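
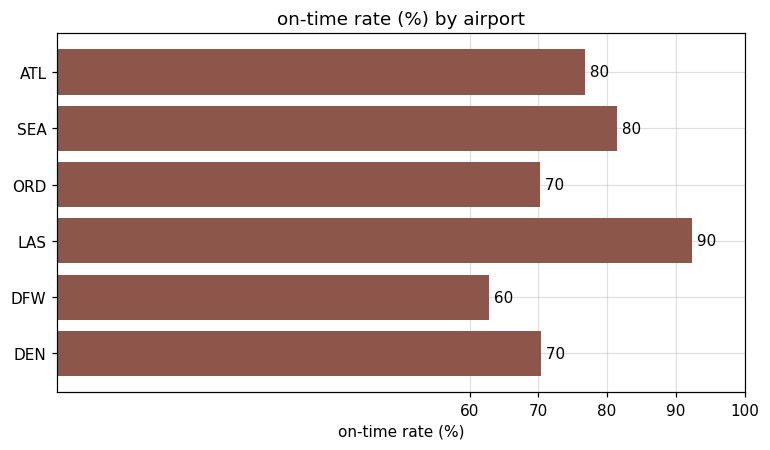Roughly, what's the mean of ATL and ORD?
≈ 75

(80 + 70) / 2 ≈ 75.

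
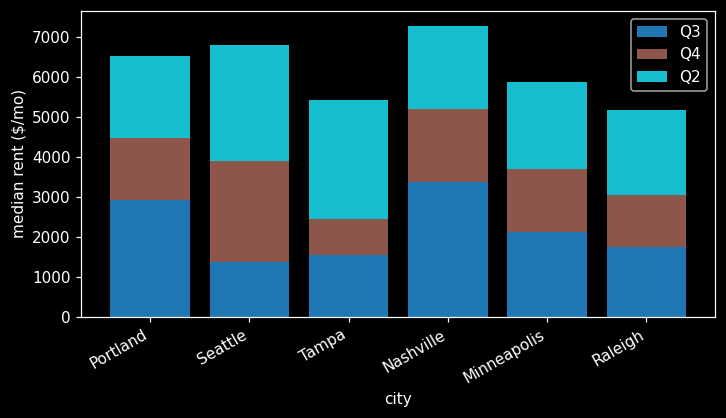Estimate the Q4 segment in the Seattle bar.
≈ 3000

Q4 top ≈ 4000, bottom ≈ 1000; segment ≈ 3000.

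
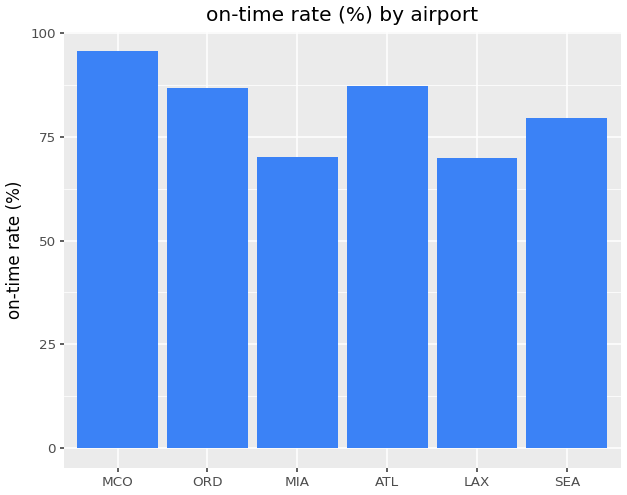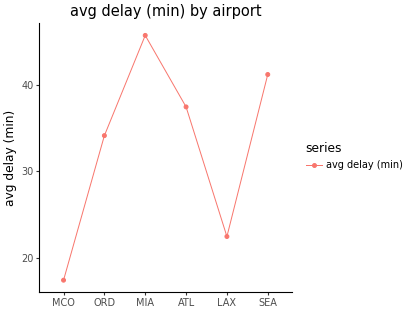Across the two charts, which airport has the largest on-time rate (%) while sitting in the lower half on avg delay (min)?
Chart 2 median avg delay (min) ≈ 35; below-median airports: MCO, ORD, LAX. Among those, MCO has the highest on-time rate (%) (≈ 100).

MCO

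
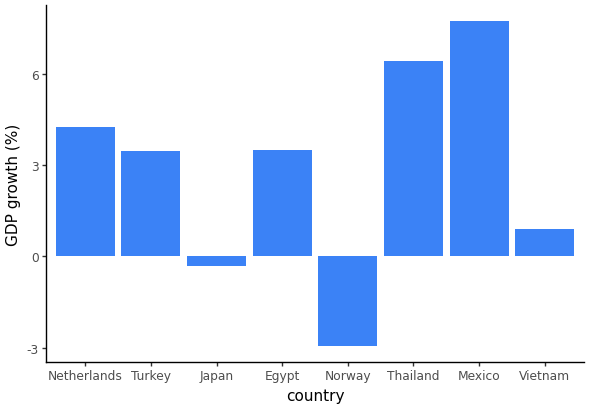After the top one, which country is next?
Top 3: Mexico ≈ 8, Thailand ≈ 6, Netherlands ≈ 4.

Thailand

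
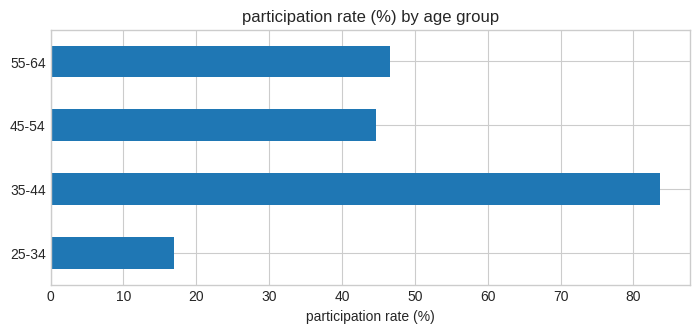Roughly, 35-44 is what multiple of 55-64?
35-44 ≈ 80, 55-64 ≈ 50; 80/50 ≈ 1.6.

≈ 1.6×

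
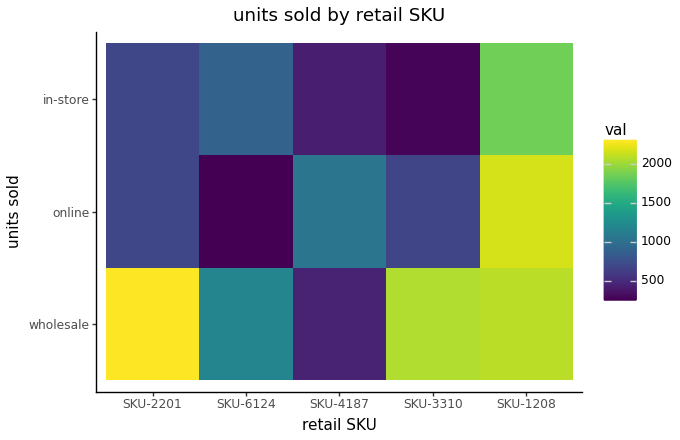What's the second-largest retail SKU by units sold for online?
Top 3 for online: SKU-1208 ≈ 2200, SKU-4187 ≈ 1000, SKU-2201 ≈ 600.

SKU-4187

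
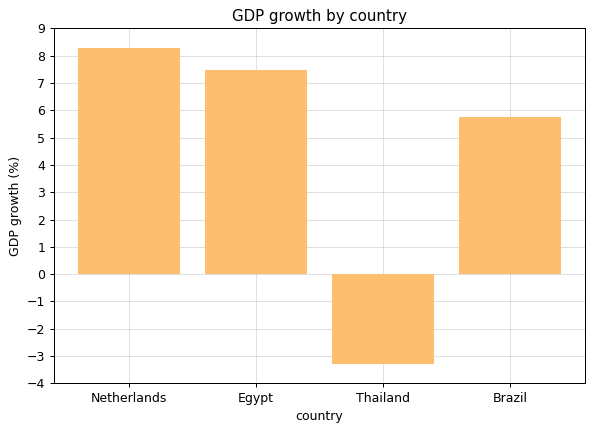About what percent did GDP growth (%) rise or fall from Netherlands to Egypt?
≈ -12.5%

Netherlands ≈ 8, Egypt ≈ 7; (7 − 8) / 8 ≈ -12.5%.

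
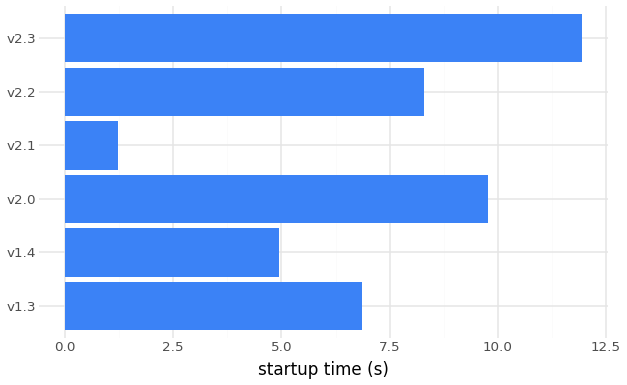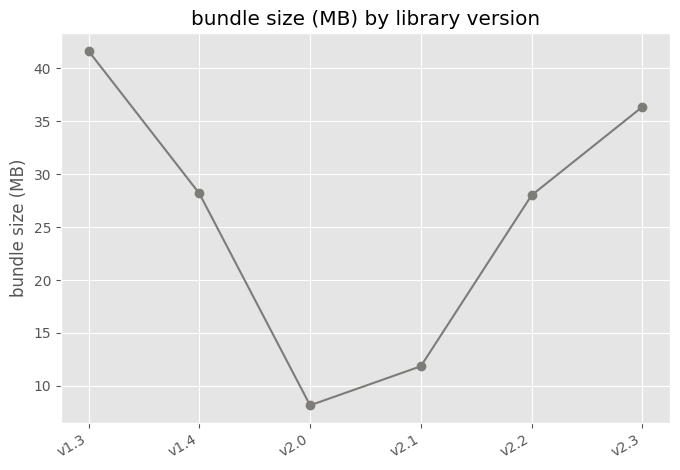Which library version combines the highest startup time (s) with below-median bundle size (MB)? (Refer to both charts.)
Chart 2 median bundle size (MB) ≈ 30; below-median library versions: v2.0, v2.1, v2.2. Among those, v2.0 has the highest startup time (s) (≈ 10).

v2.0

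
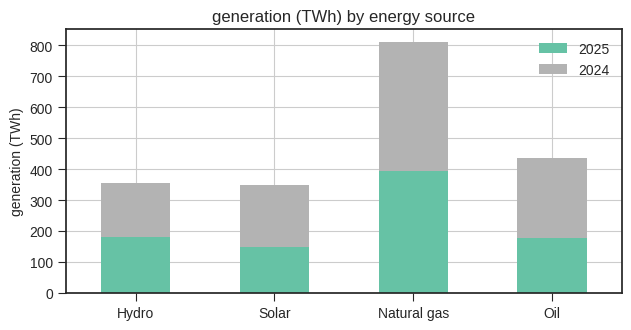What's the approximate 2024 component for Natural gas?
2024 top ≈ 800, bottom ≈ 400; segment ≈ 400.

≈ 400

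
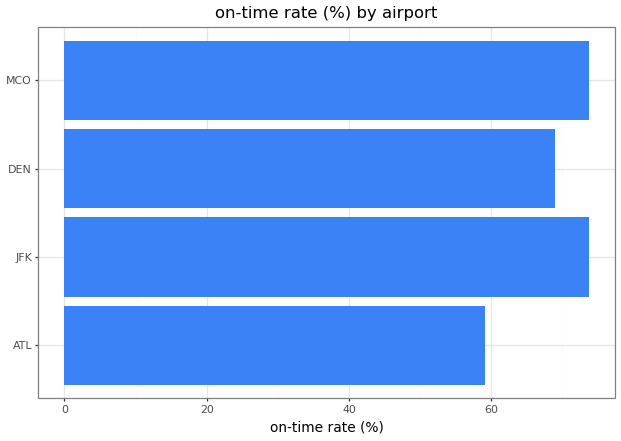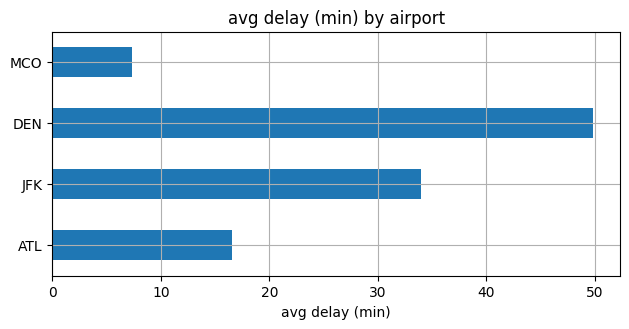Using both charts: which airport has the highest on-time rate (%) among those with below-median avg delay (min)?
MCO

Chart 2 median avg delay (min) ≈ 25; below-median airports: ATL, MCO. Among those, MCO has the highest on-time rate (%) (≈ 70).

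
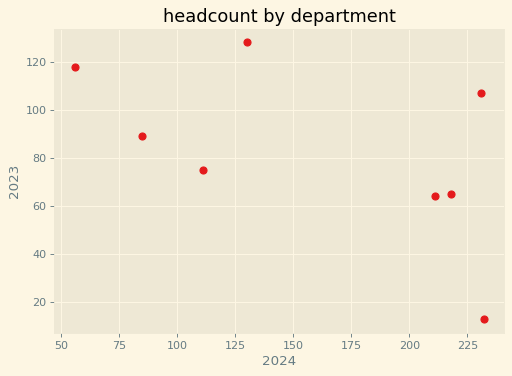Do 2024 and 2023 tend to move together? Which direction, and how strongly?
Points are negatively correlated; moderate (|r| ≈ 0.6).

negative, moderate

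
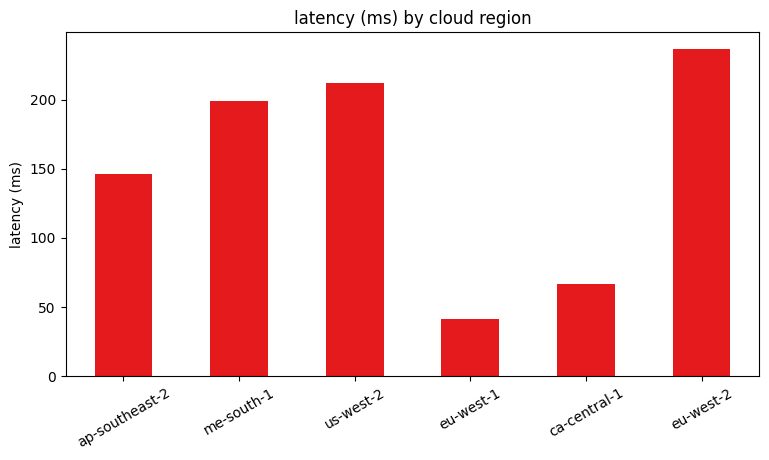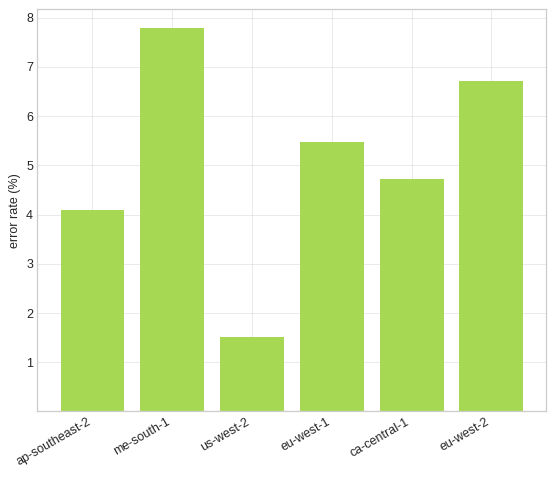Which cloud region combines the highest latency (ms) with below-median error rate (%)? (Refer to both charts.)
us-west-2

Chart 2 median error rate (%) ≈ 5; below-median cloud regions: ap-southeast-2, us-west-2, ca-central-1. Among those, us-west-2 has the highest latency (ms) (≈ 200).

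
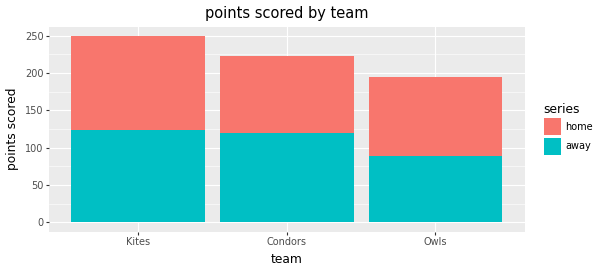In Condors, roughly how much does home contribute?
≈ 100

home top ≈ 225, bottom ≈ 125; segment ≈ 100.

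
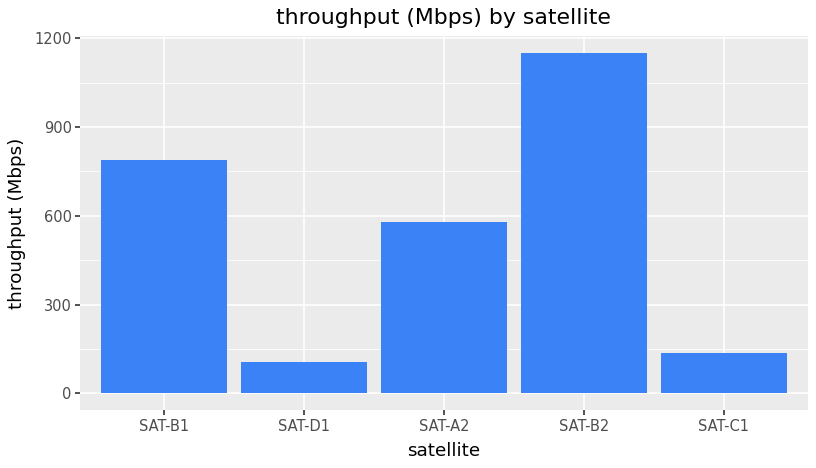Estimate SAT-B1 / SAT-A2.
≈ 1.33×

SAT-B1 ≈ 800, SAT-A2 ≈ 600; 800/600 ≈ 1.33.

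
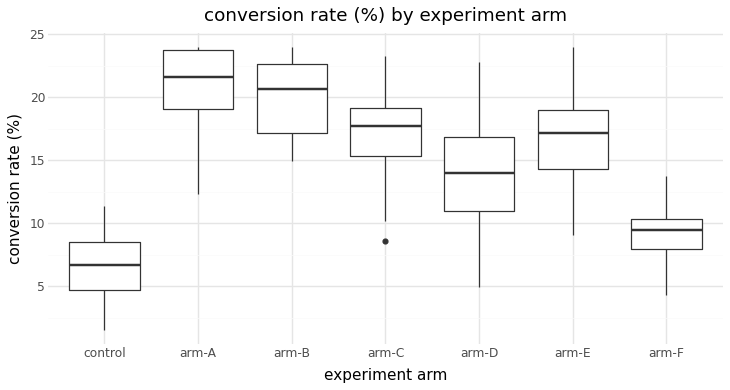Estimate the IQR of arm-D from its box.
≈ 6

Q3 ≈ 16, Q1 ≈ 10; IQR ≈ 6.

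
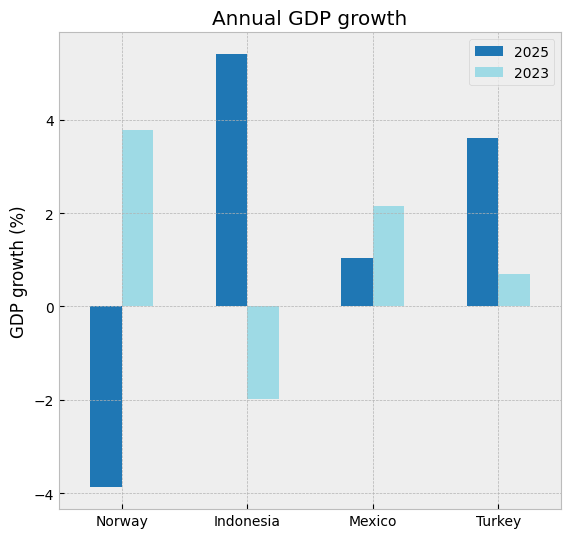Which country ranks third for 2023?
Top 4 for 2023: Norway ≈ 4, Mexico ≈ 2, Turkey ≈ 1, Indonesia ≈ -2.

Turkey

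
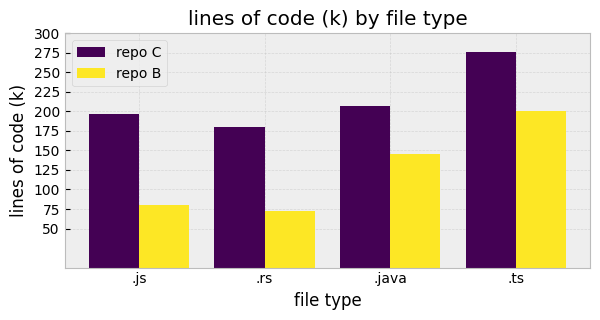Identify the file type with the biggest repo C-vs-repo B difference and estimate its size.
.js: repo C ≈ 200, repo B ≈ 75 → gap ≈ 125. Next-largest (.rs) is only ≈ 100.

.js, ≈ 125 k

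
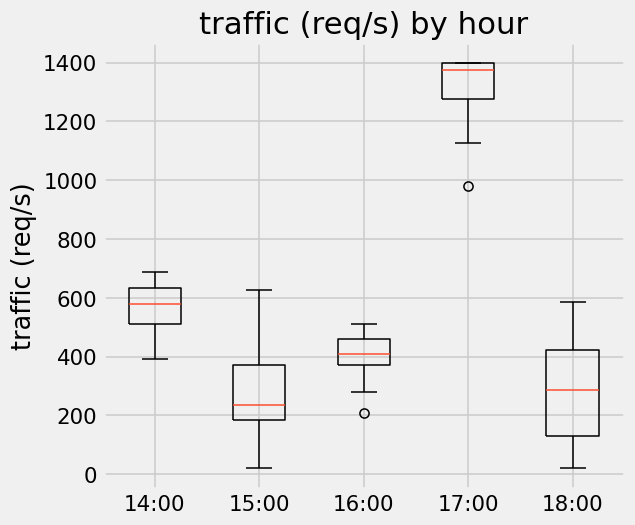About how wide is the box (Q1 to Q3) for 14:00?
Q3 ≈ 600, Q1 ≈ 500; IQR ≈ 100.

≈ 100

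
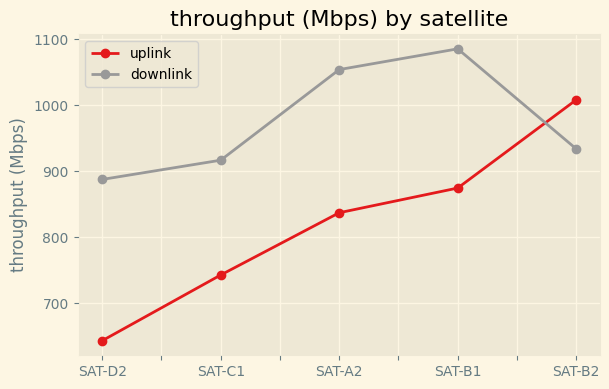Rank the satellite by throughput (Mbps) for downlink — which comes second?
Top 3 for downlink: SAT-B1 ≈ 1100, SAT-A2 ≈ 1050, SAT-B2 ≈ 950.

SAT-A2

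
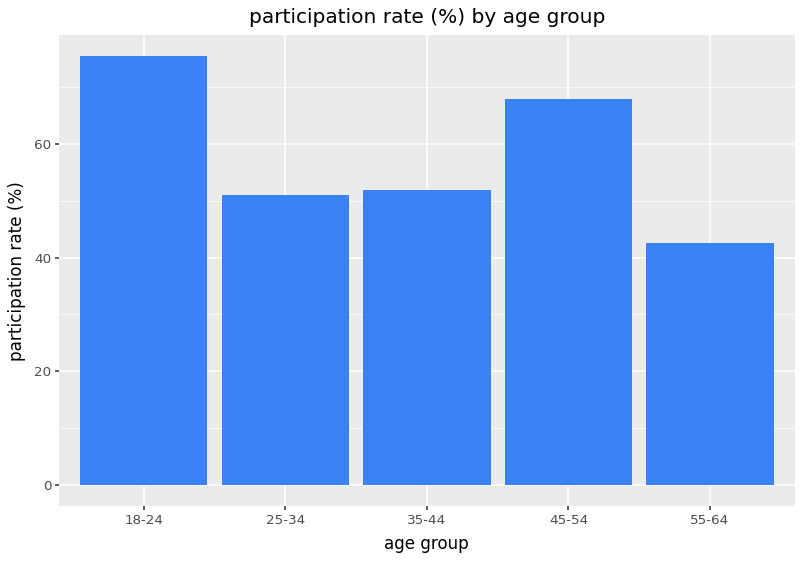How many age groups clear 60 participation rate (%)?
Above 60: 18-24, 45-54.

2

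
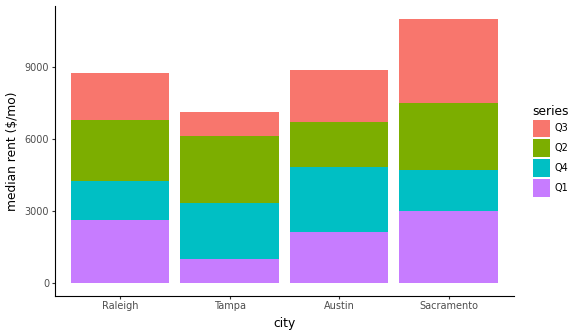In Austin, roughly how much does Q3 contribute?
≈ 2000

Q3 top ≈ 9000, bottom ≈ 7000; segment ≈ 2000.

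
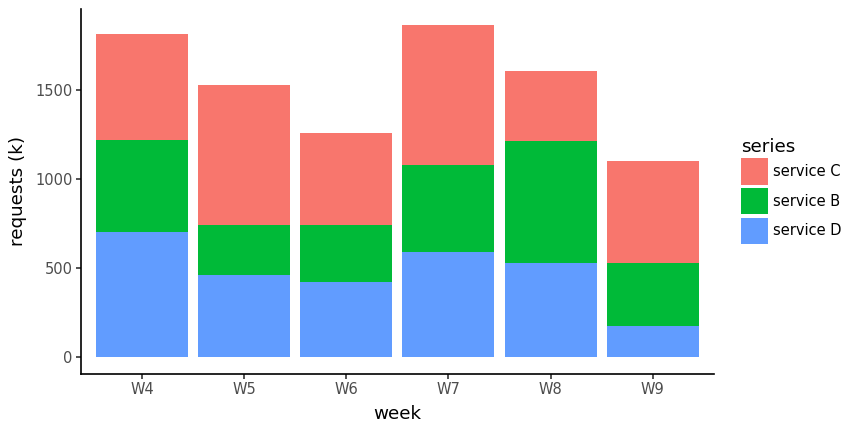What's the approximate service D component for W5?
≈ 400

service D top ≈ 400, bottom ≈ 0; segment ≈ 400.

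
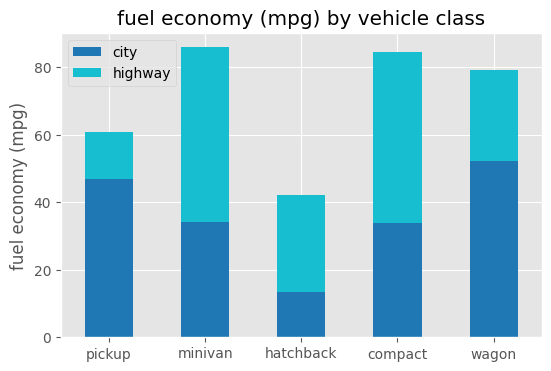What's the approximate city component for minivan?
city top ≈ 30, bottom ≈ 0; segment ≈ 30.

≈ 30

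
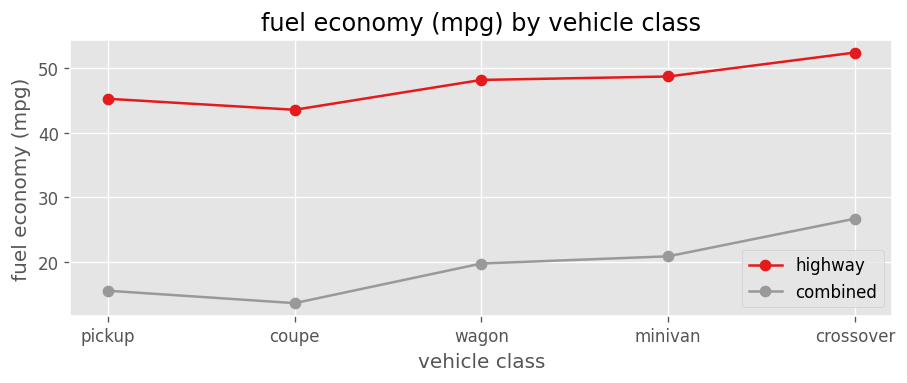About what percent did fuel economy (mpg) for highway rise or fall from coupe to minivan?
coupe ≈ 45, minivan ≈ 50; (50 − 45) / 45 ≈ +11.1%.

≈ +11.1%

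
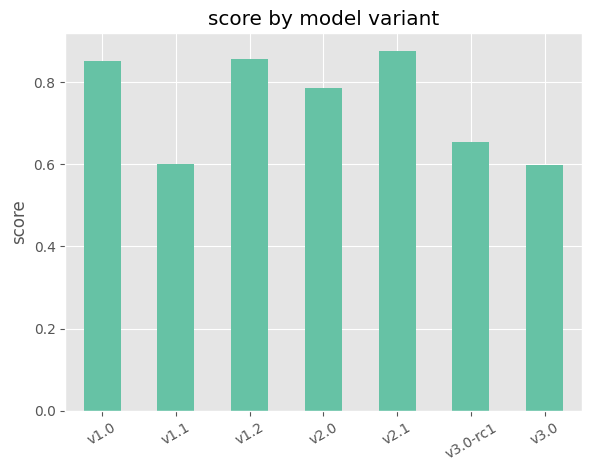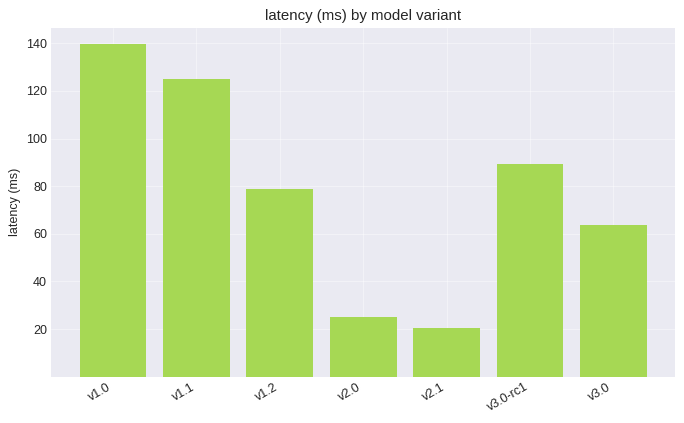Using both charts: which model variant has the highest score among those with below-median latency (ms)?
Chart 2 median latency (ms) ≈ 80; below-median model variants: v2.0, v2.1, v3.0. Among those, v2.1 has the highest score (≈ 0.9).

v2.1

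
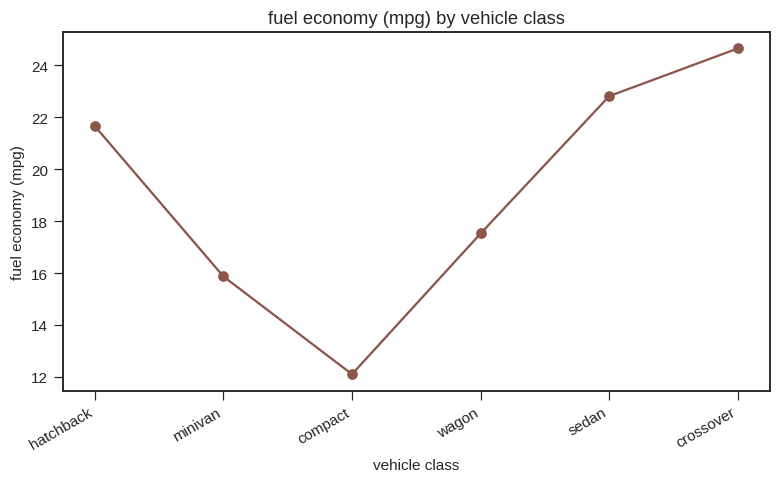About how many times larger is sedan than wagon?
≈ 1.22×

sedan ≈ 22, wagon ≈ 18; 22/18 ≈ 1.22.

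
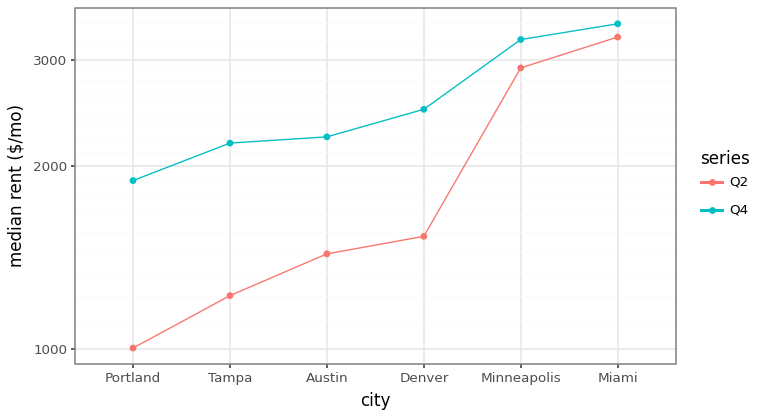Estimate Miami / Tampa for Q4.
≈ 1.75×

Miami ≈ 3500, Tampa ≈ 2000; 3500/2000 ≈ 1.75.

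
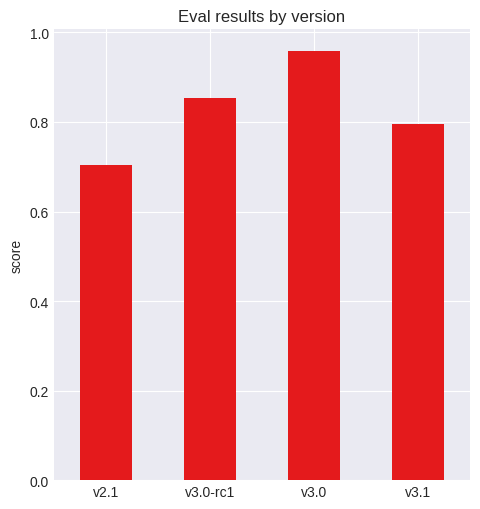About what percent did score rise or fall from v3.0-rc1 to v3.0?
v3.0-rc1 ≈ 0.9, v3.0 ≈ 1.0; (1.0 − 0.9) / 0.9 ≈ +11.1%.

≈ +11.1%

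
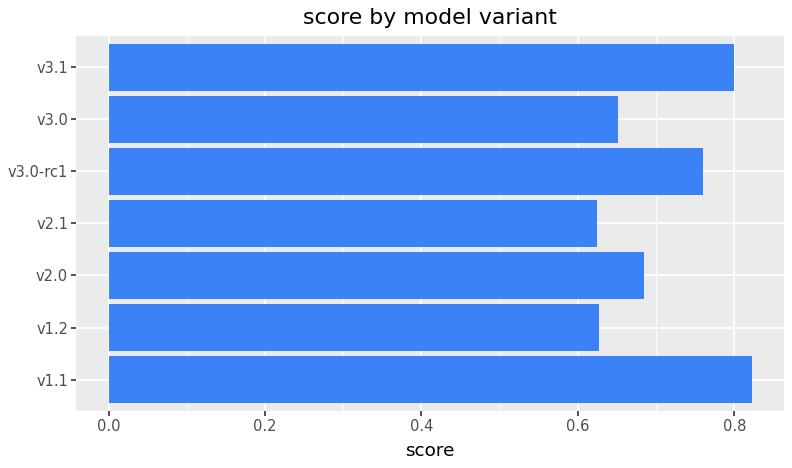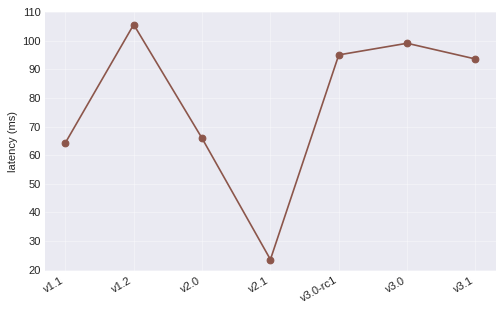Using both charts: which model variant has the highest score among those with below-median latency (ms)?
Chart 2 median latency (ms) ≈ 90; below-median model variants: v1.1, v2.0, v2.1. Among those, v1.1 has the highest score (≈ 0.8).

v1.1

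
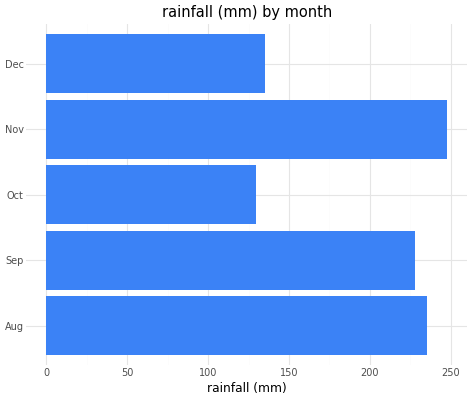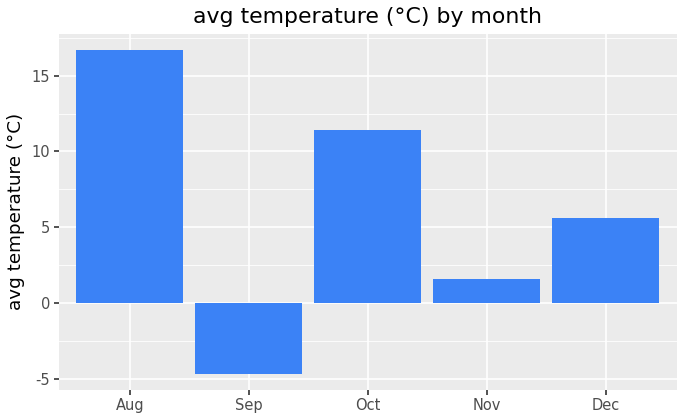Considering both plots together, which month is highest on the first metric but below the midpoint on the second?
Nov

Chart 2 median avg temperature (°C) ≈ 6; below-median months: Sep, Nov. Among those, Nov has the highest rainfall (mm) (≈ 250).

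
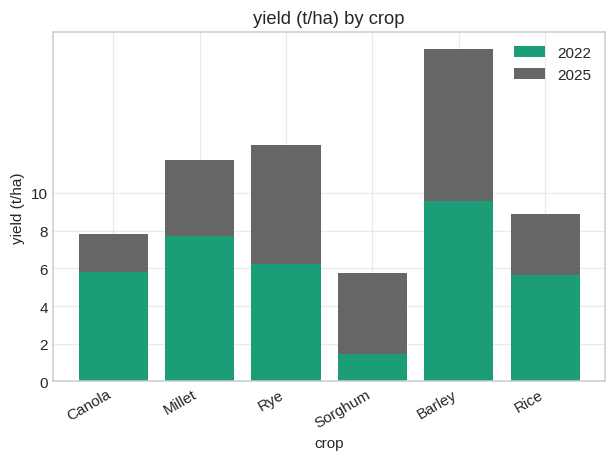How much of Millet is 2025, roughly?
≈ 4

2025 top ≈ 12, bottom ≈ 8; segment ≈ 4.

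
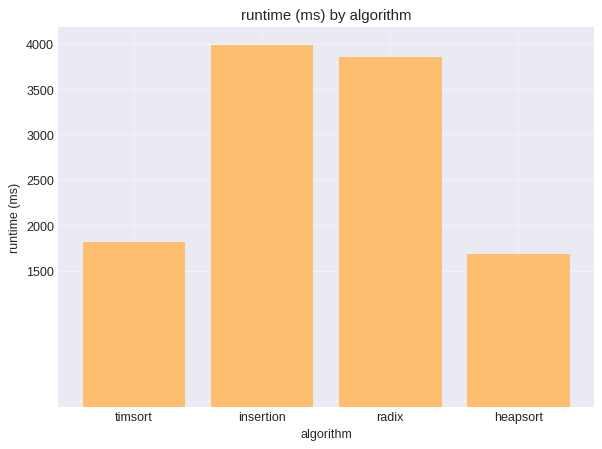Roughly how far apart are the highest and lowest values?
≈ 2500

Max insertion ≈ 4000, min heapsort ≈ 1500; range ≈ 2500.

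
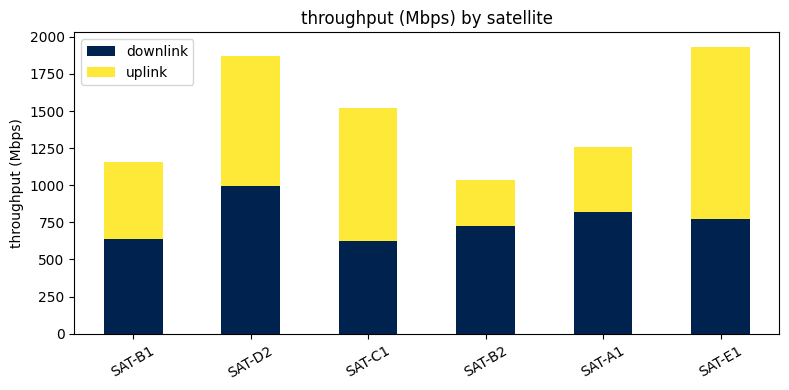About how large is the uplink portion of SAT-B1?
uplink top ≈ 1200, bottom ≈ 600; segment ≈ 600.

≈ 600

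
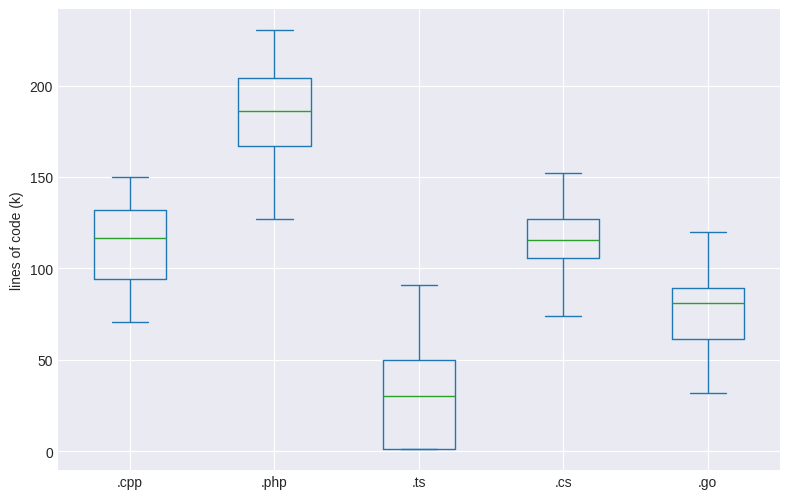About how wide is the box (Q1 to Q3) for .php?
Q3 ≈ 200, Q1 ≈ 160; IQR ≈ 40.

≈ 40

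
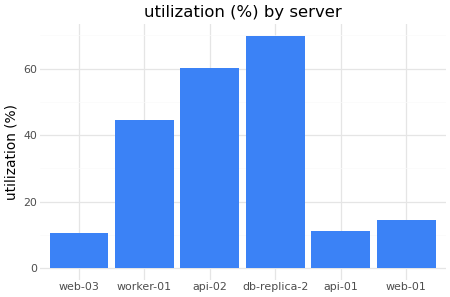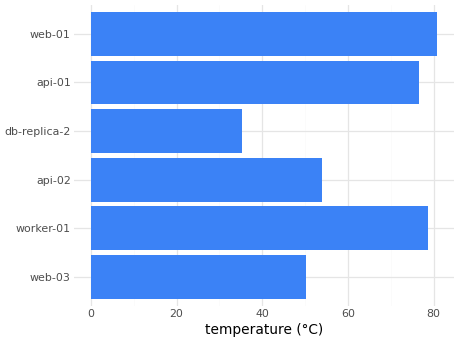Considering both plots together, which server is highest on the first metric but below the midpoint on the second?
db-replica-2

Chart 2 median temperature (°C) ≈ 70; below-median servers: web-03, api-02, db-replica-2. Among those, db-replica-2 has the highest utilization (%) (≈ 70).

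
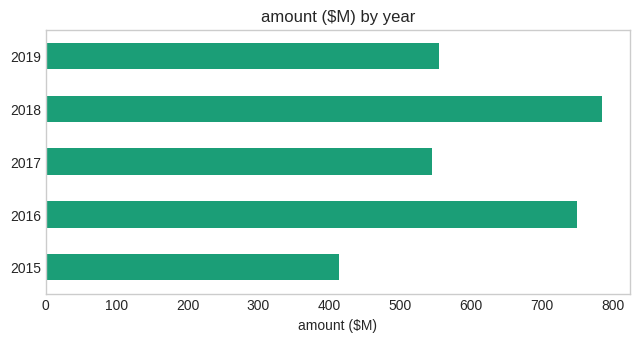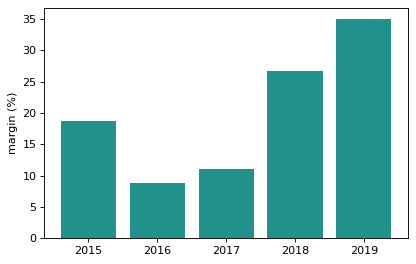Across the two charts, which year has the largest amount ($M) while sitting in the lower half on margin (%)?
2016

Chart 2 median margin (%) ≈ 20; below-median years: 2016, 2017. Among those, 2016 has the highest amount ($M) (≈ 800).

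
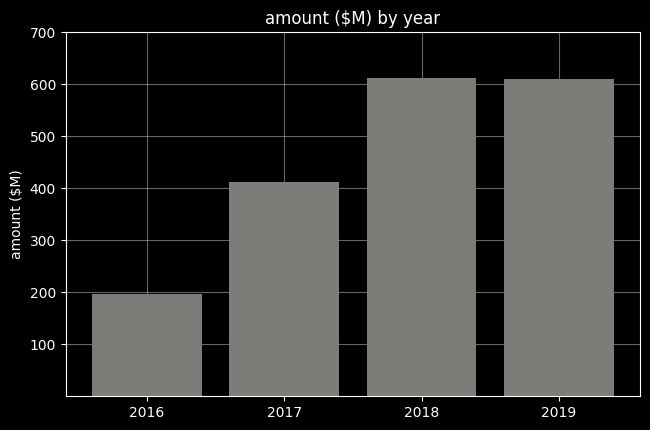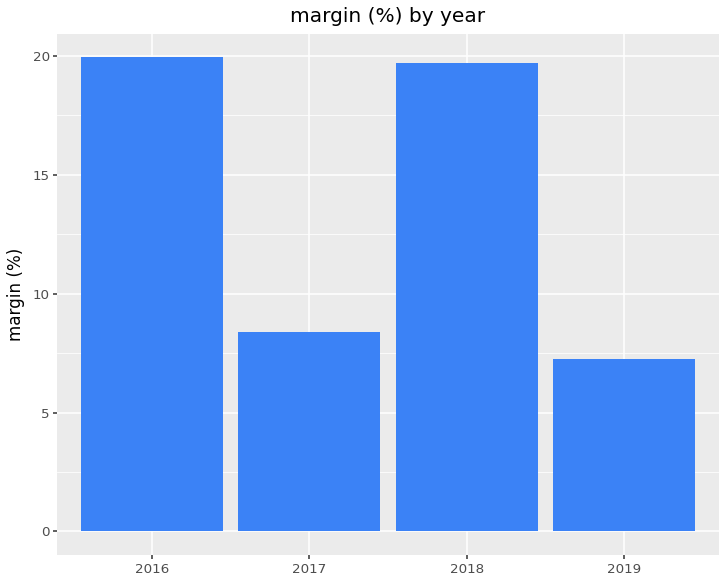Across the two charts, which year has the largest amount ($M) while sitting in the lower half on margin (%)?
Chart 2 median margin (%) ≈ 14; below-median years: 2017, 2019. Among those, 2019 has the highest amount ($M) (≈ 600).

2019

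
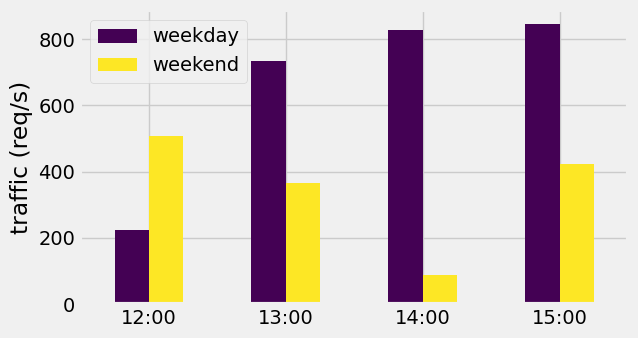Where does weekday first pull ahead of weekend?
12:00: weekday ≈ 200 vs weekend ≈ 500 (not yet); 13:00: weekday ≈ 700 vs weekend ≈ 400 (first crossover).

13:00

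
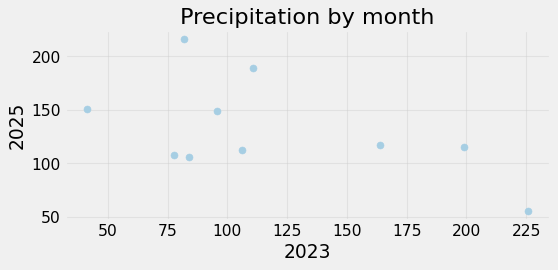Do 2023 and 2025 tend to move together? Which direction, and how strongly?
negative, moderate

Points are negatively correlated; moderate (|r| ≈ 0.6).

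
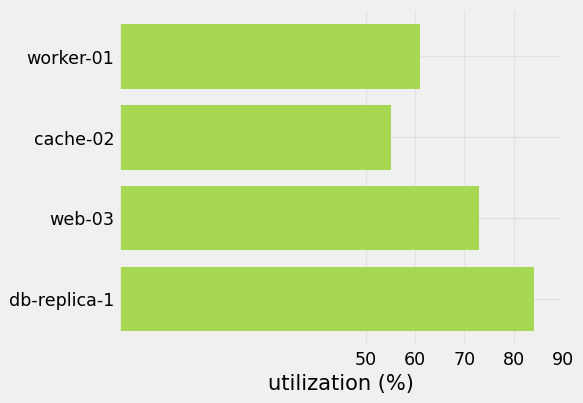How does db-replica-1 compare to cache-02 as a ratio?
db-replica-1 ≈ 80, cache-02 ≈ 60; 80/60 ≈ 1.33.

≈ 1.33×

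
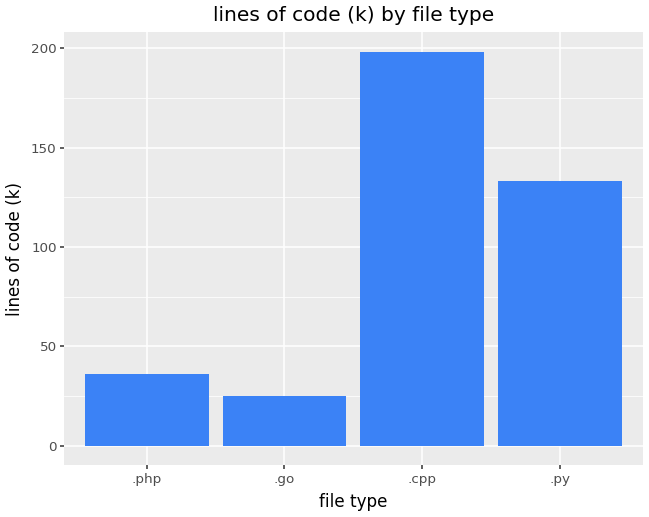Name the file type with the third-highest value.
Top 4: .cpp ≈ 200, .py ≈ 140, .php ≈ 40, .go ≈ 20.

.php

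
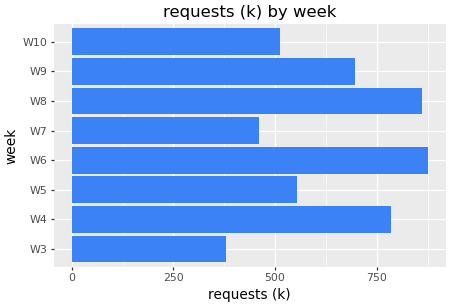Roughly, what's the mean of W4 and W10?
(800 + 500) / 2 ≈ 650.

≈ 650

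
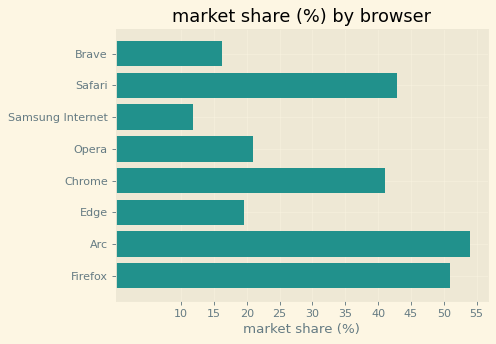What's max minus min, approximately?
Max Arc ≈ 55, min Samsung Internet ≈ 10; range ≈ 45.

≈ 45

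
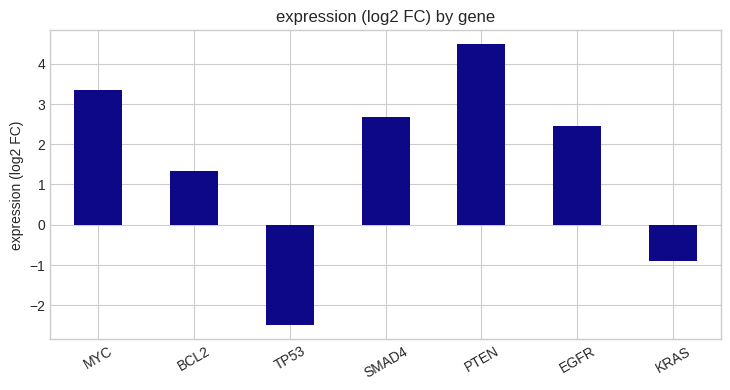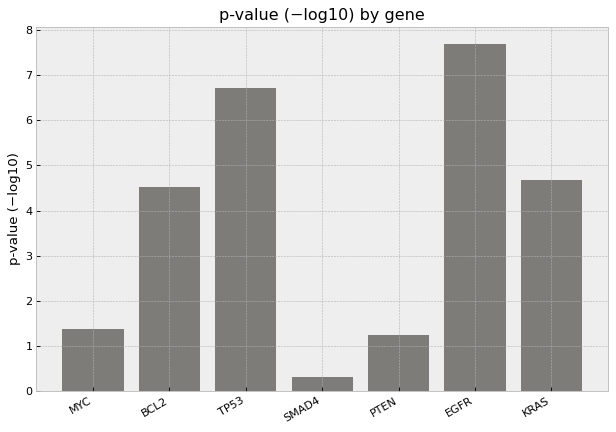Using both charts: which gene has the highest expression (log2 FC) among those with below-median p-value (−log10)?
Chart 2 median p-value (−log10) ≈ 5; below-median genes: MYC, SMAD4, PTEN. Among those, PTEN has the highest expression (log2 FC) (≈ 4.5).

PTEN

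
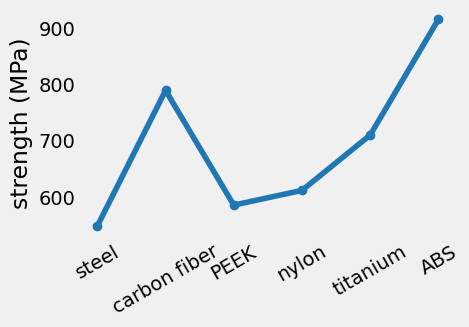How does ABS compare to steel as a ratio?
ABS ≈ 900, steel ≈ 550; 900/550 ≈ 1.64.

≈ 1.64×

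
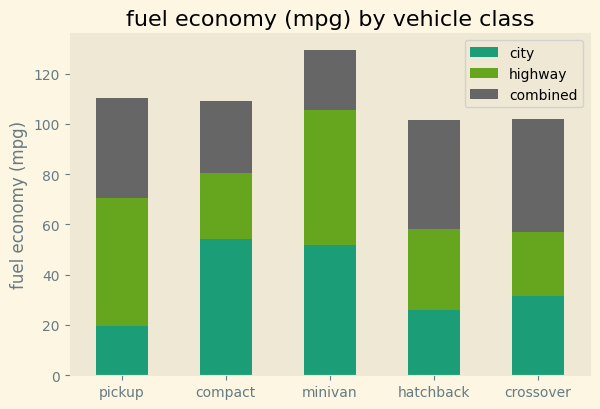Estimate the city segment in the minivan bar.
city top ≈ 60, bottom ≈ 0; segment ≈ 60.

≈ 60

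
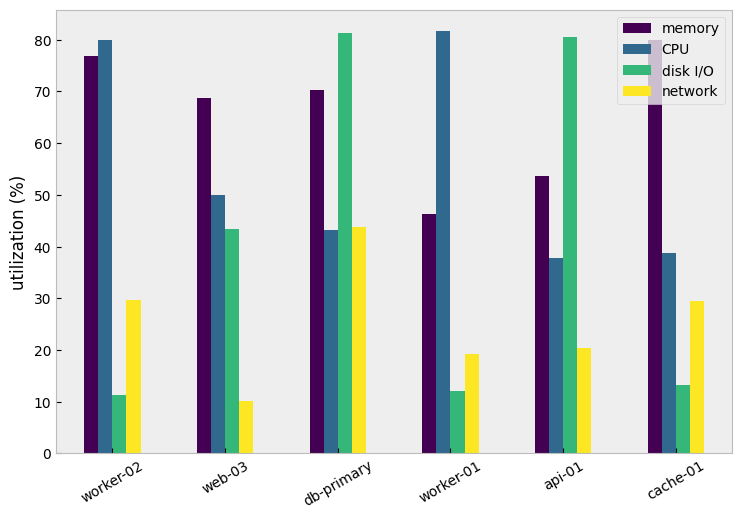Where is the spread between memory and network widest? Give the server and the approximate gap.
web-03: memory ≈ 70, network ≈ 10 → gap ≈ 60. Next-largest (cache-01) is only ≈ 50.

web-03, ≈ 60 %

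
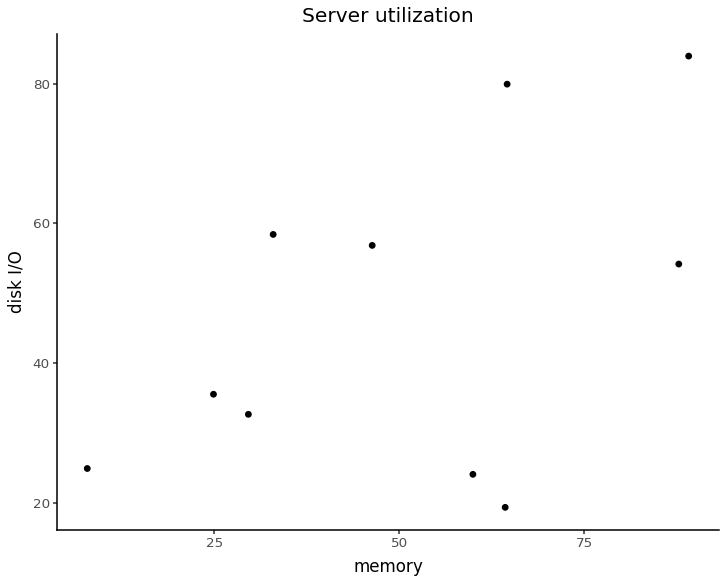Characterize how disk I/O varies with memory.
Points are positively correlated; moderate (|r| ≈ 0.5).

positive, moderate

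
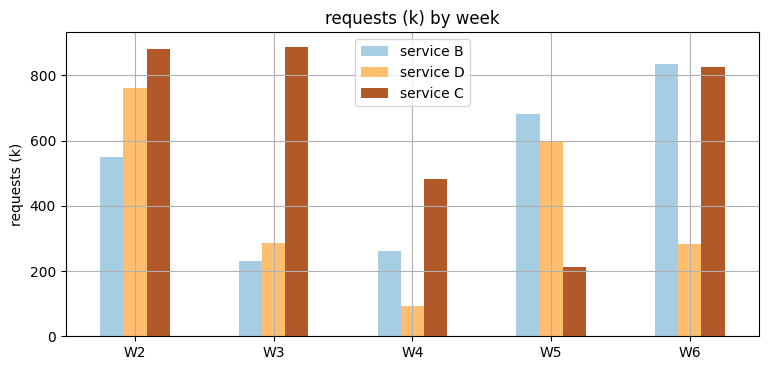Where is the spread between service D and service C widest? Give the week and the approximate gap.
W3, ≈ 600 k

W3: service D ≈ 300, service C ≈ 900 → gap ≈ 600. Next-largest (W6) is only ≈ 500.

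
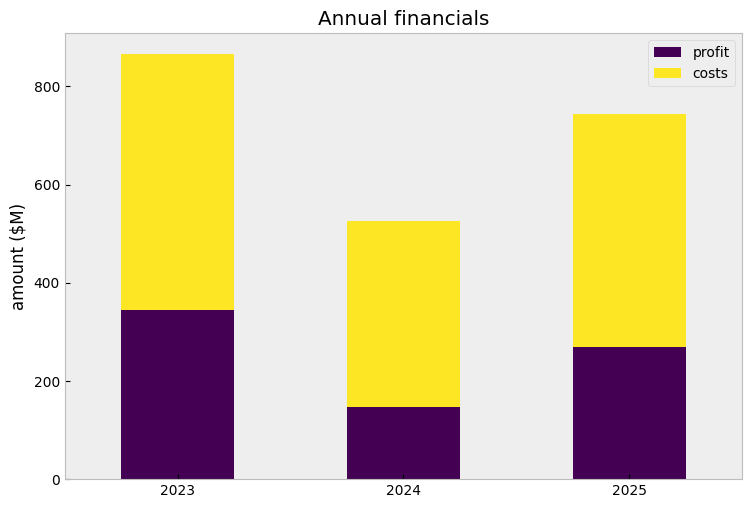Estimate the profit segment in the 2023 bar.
≈ 300

profit top ≈ 300, bottom ≈ 0; segment ≈ 300.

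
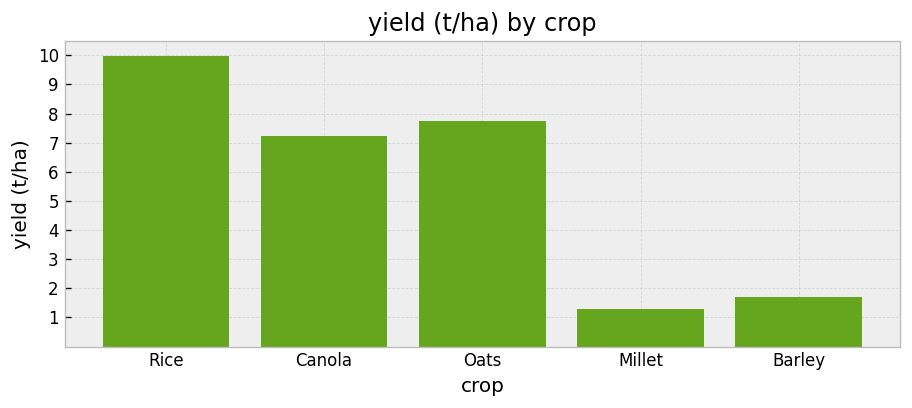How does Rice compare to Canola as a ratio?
≈ 1.43×

Rice ≈ 10, Canola ≈ 7; 10/7 ≈ 1.43.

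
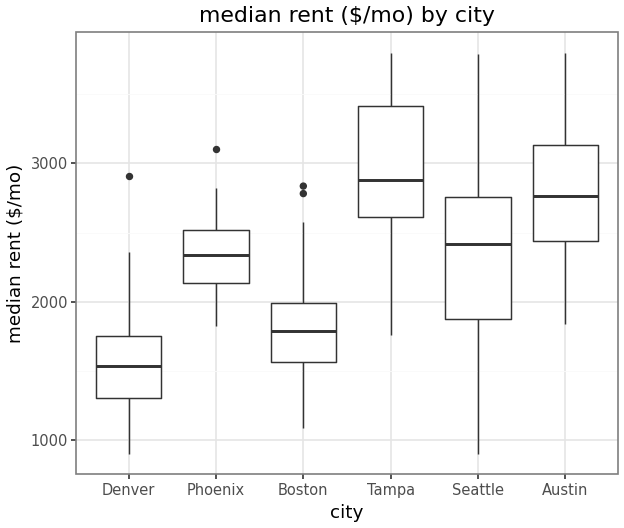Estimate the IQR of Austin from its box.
Q3 ≈ 3200, Q1 ≈ 2400; IQR ≈ 800.

≈ 800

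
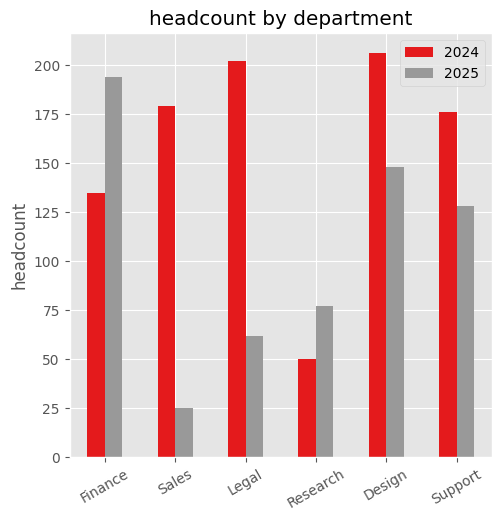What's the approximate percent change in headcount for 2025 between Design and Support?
Design ≈ 140, Support ≈ 120; (120 − 140) / 140 ≈ -14.3%.

≈ -14.3%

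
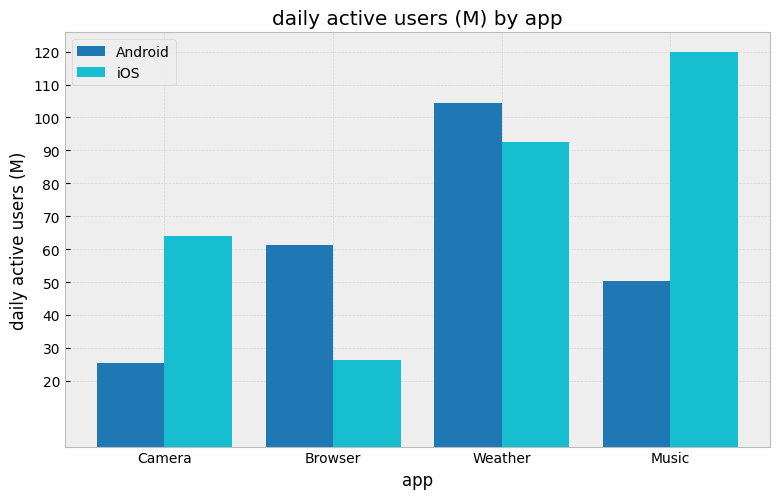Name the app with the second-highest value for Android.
Browser

Top 3 for Android: Weather ≈ 100, Browser ≈ 60, Music ≈ 50.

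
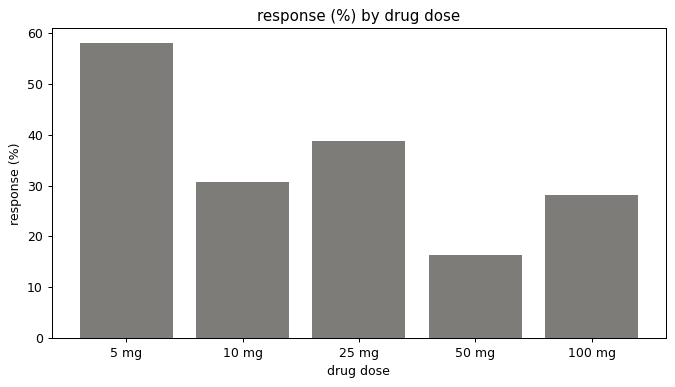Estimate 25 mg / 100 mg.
≈ 1.33×

25 mg ≈ 40, 100 mg ≈ 30; 40/30 ≈ 1.33.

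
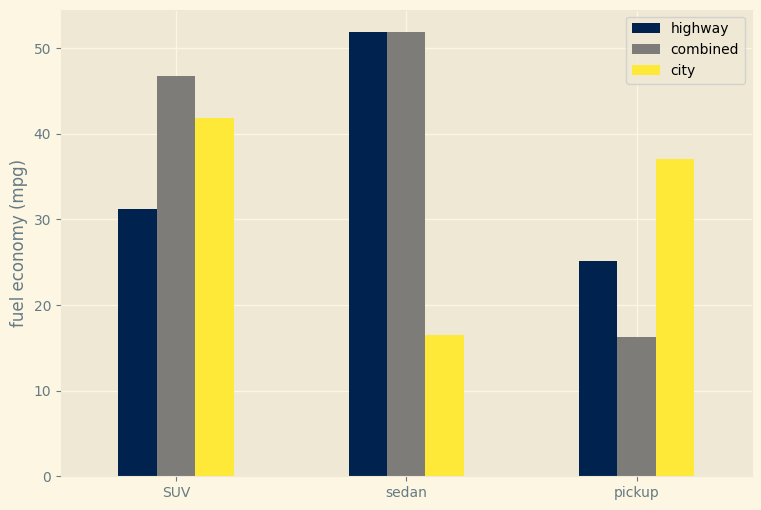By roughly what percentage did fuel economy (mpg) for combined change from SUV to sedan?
SUV ≈ 45, sedan ≈ 50; (50 − 45) / 45 ≈ +11.1%.

≈ +11.1%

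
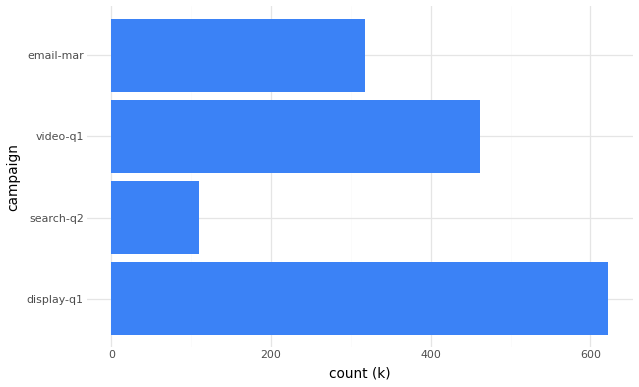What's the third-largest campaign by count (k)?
Top 4: display-q1 ≈ 600, video-q1 ≈ 500, email-mar ≈ 300, search-q2 ≈ 100.

email-mar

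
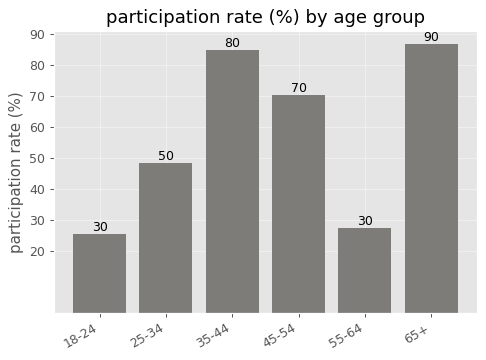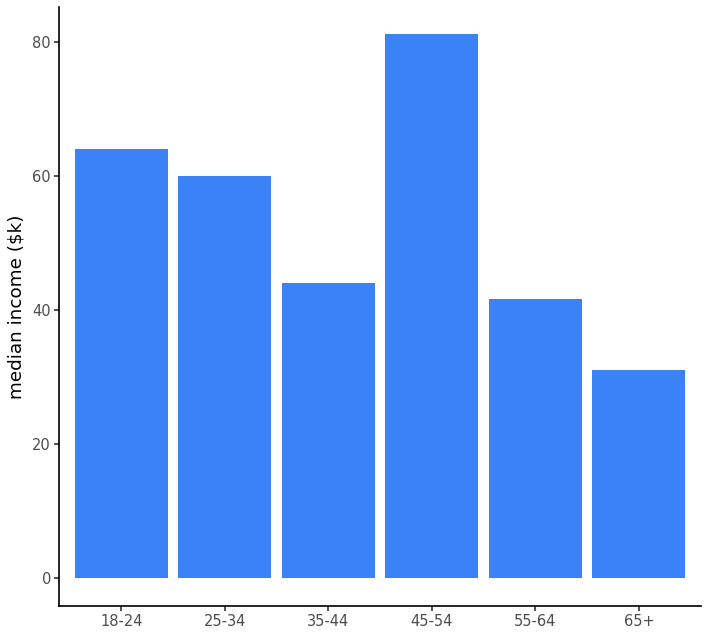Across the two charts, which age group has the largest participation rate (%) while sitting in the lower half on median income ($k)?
Chart 2 median median income ($k) ≈ 50; below-median age groups: 35-44, 55-64, 65+. Among those, 65+ has the highest participation rate (%) (≈ 90).

65+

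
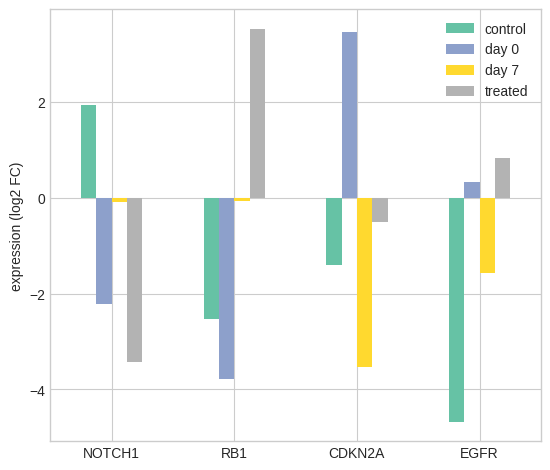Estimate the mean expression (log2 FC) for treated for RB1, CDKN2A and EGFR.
(4 + -1 + 1) / 3 ≈ 1.

≈ 1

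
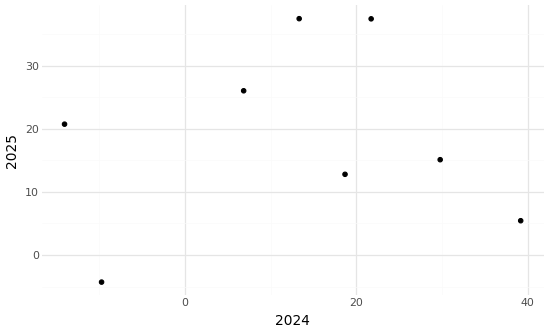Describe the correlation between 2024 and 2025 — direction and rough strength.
no clear correlation

Points are roughly uncorrelated; weak (|r| ≈ 0.1).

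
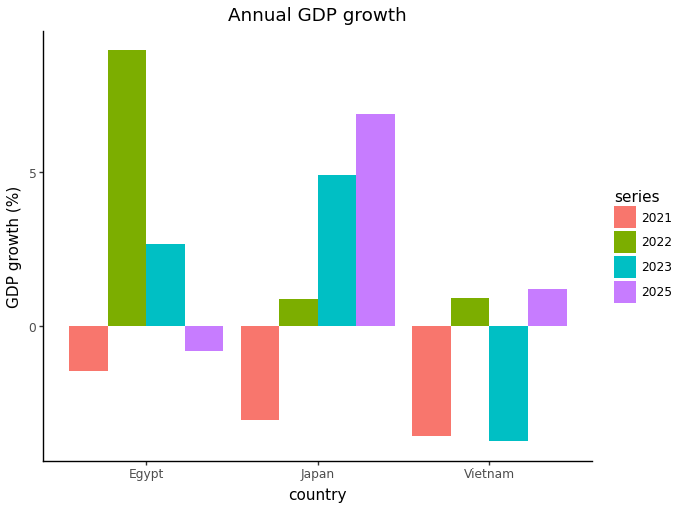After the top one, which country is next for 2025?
Vietnam

Top 3 for 2025: Japan ≈ 6, Vietnam ≈ 2, Egypt ≈ 0.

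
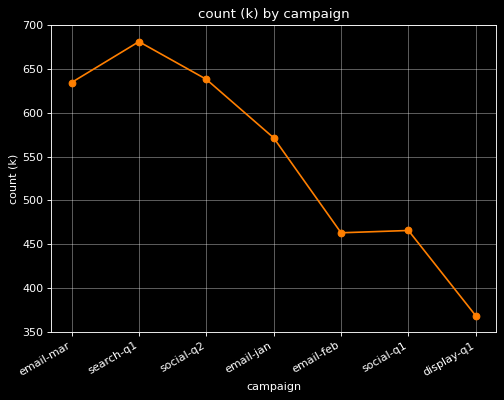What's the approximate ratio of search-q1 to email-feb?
≈ 1.56×

search-q1 ≈ 700, email-feb ≈ 450; 700/450 ≈ 1.56.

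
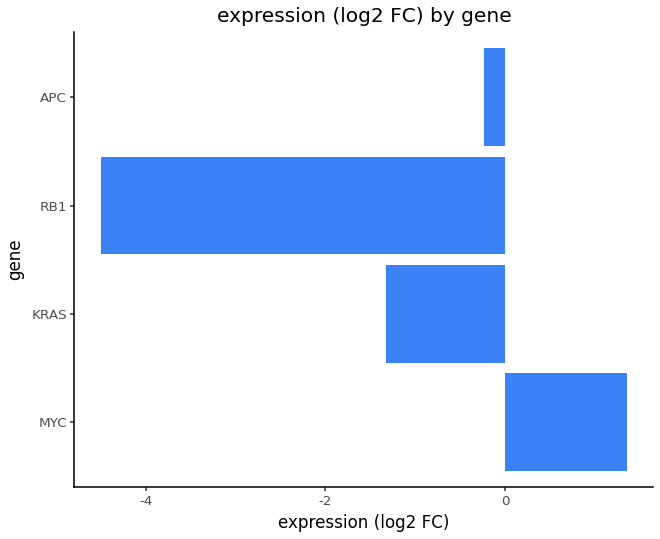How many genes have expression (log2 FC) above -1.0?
Above -1.0: MYC, APC.

2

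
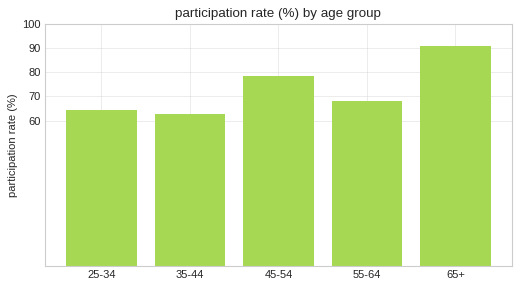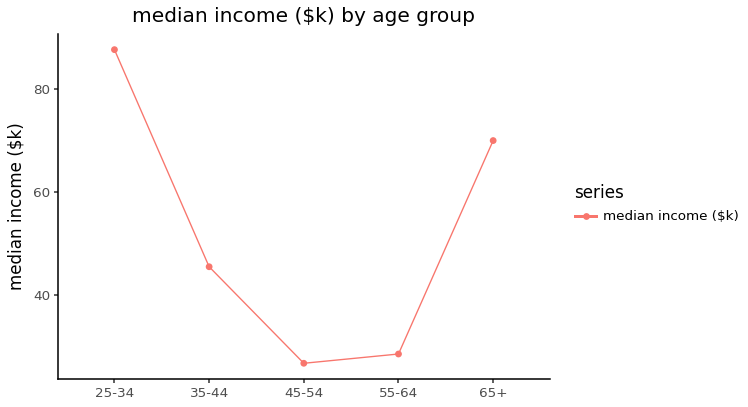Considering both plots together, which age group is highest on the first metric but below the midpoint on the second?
Chart 2 median median income ($k) ≈ 50; below-median age groups: 45-54, 55-64. Among those, 45-54 has the highest participation rate (%) (≈ 80).

45-54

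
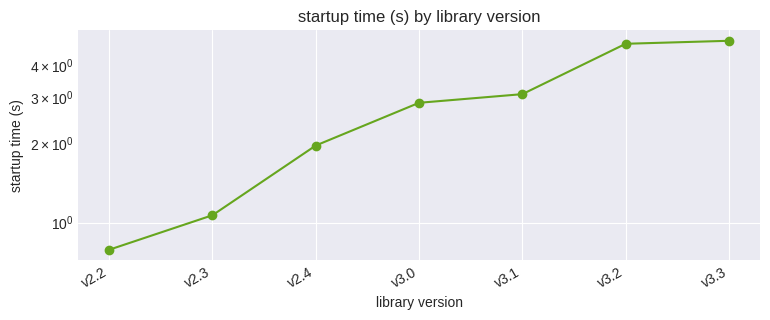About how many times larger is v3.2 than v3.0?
≈ 1.67×

v3.2 ≈ 5.0, v3.0 ≈ 3.0; 5.0/3.0 ≈ 1.67.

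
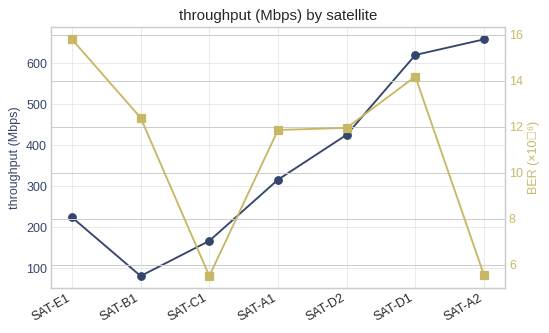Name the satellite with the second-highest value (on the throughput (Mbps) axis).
SAT-D1

Top 3 (on the throughput (Mbps) axis): SAT-A2 ≈ 650, SAT-D1 ≈ 600, SAT-D2 ≈ 450.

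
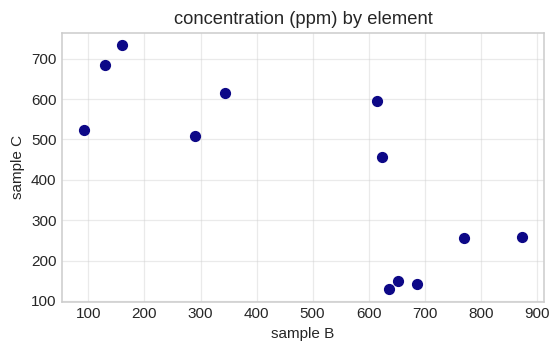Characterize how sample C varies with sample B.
Points are negatively correlated; strong (|r| ≈ 0.8).

negative, strong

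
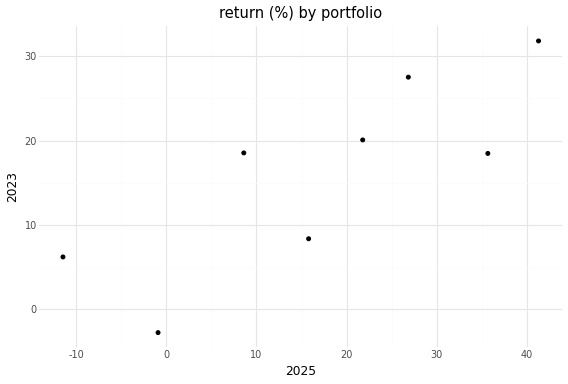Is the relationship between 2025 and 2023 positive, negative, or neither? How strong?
positive, strong

Points are positively correlated; strong (|r| ≈ 0.8).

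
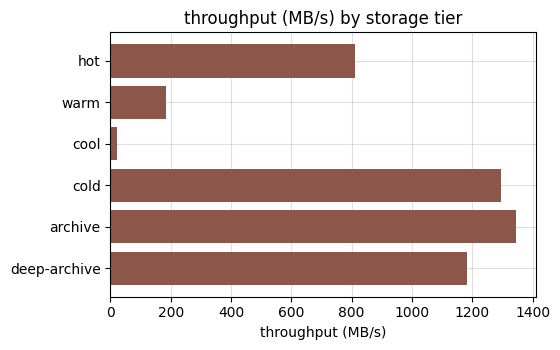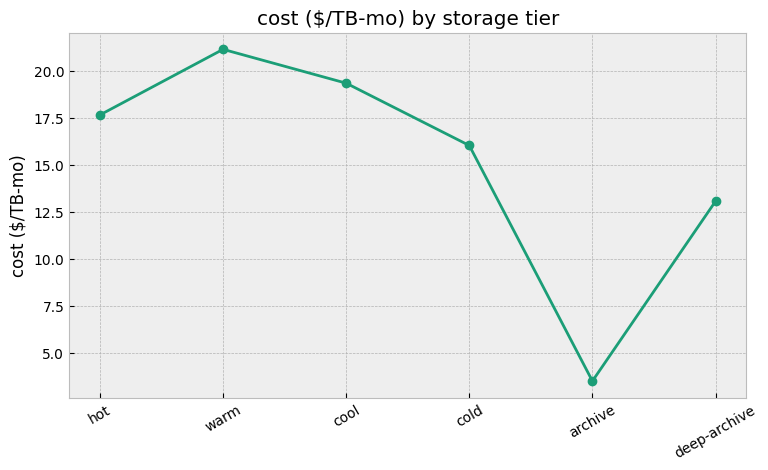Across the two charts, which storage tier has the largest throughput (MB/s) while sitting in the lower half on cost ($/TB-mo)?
Chart 2 median cost ($/TB-mo) ≈ 16; below-median storage tiers: cold, archive, deep-archive. Among those, archive has the highest throughput (MB/s) (≈ 1400).

archive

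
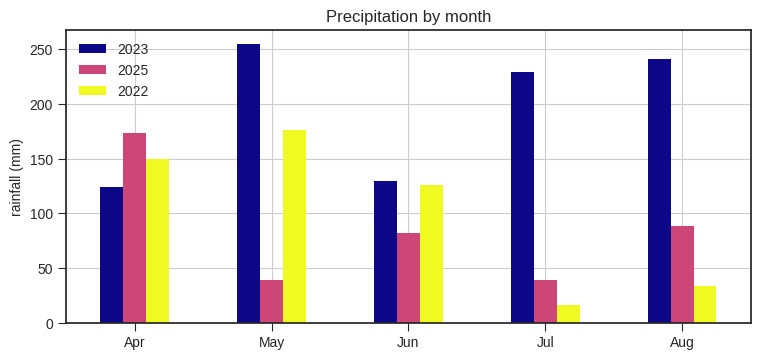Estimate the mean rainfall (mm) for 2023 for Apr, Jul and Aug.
(125 + 225 + 250) / 3 ≈ 200.

≈ 200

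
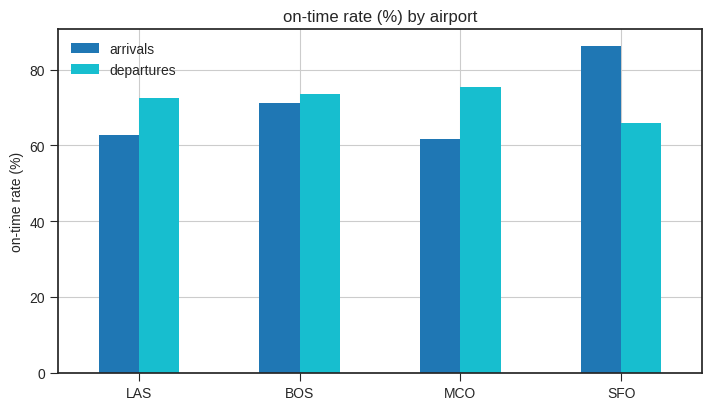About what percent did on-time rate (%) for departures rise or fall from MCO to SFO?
MCO ≈ 80, SFO ≈ 70; (70 − 80) / 80 ≈ -12.5%.

≈ -12.5%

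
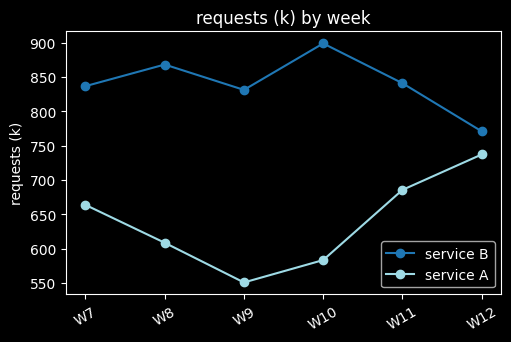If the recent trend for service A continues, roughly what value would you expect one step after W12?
Last three: 600, 700, 750 → slope ≈ 75/step → next ≈ 825.

≈ 825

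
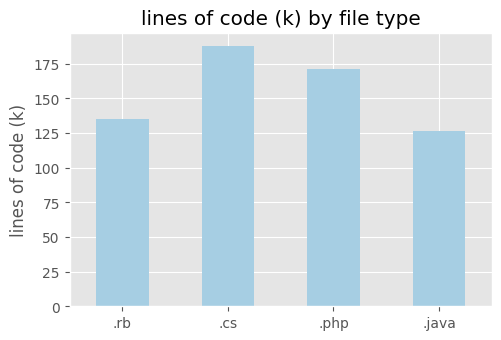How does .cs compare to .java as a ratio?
.cs ≈ 180, .java ≈ 120; 180/120 ≈ 1.5.

≈ 1.5×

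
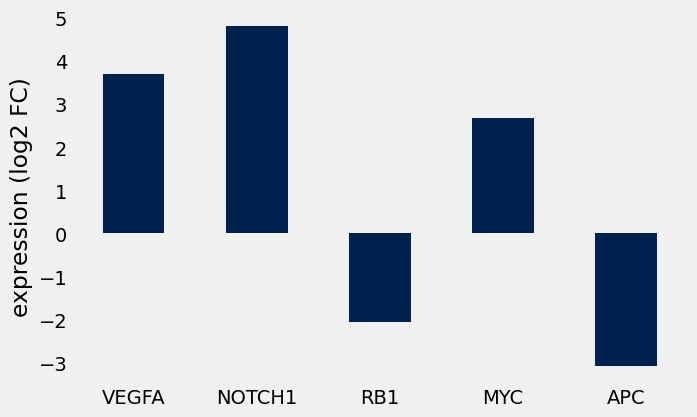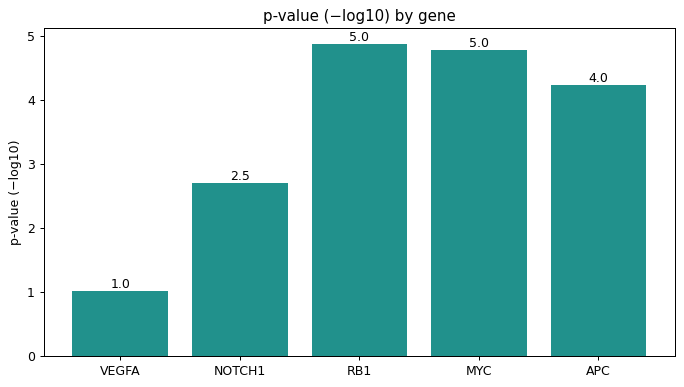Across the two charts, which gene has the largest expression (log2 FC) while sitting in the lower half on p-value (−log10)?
NOTCH1

Chart 2 median p-value (−log10) ≈ 4; below-median genes: VEGFA, NOTCH1. Among those, NOTCH1 has the highest expression (log2 FC) (≈ 5).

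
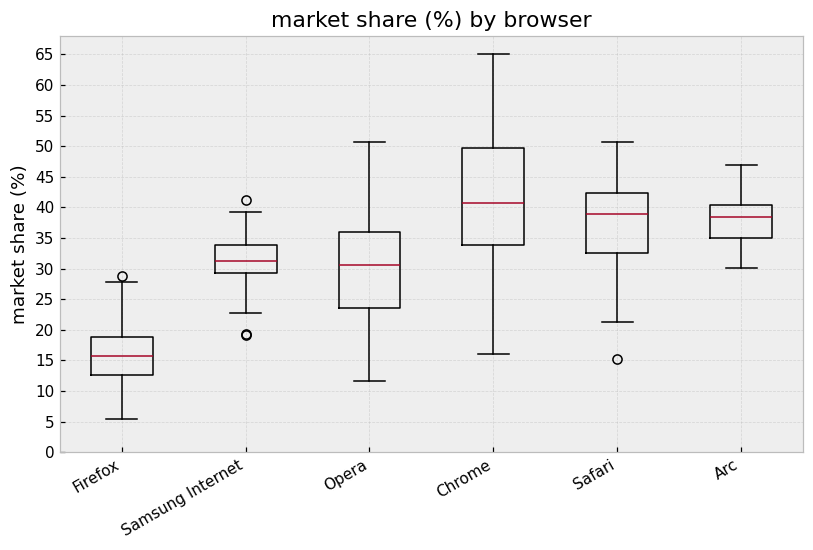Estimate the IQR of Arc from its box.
Q3 ≈ 40, Q1 ≈ 35; IQR ≈ 5.

≈ 5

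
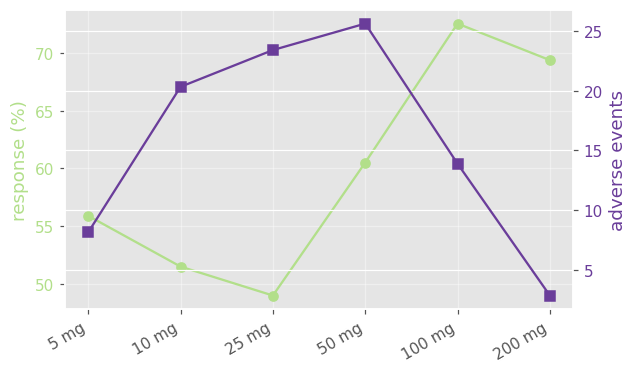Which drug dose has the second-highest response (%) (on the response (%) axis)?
200 mg

Top 3 (on the response (%) axis): 100 mg ≈ 72, 200 mg ≈ 70, 50 mg ≈ 60.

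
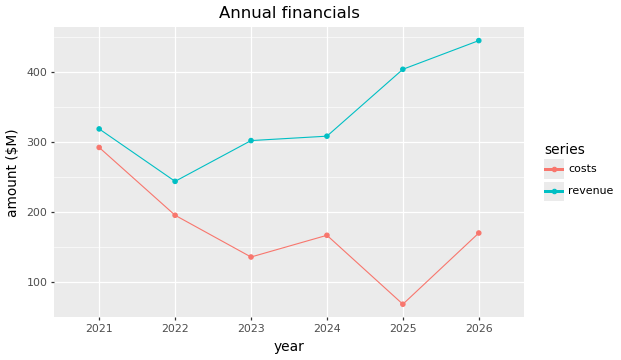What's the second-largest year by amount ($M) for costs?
Top 3 for costs: 2021 ≈ 300, 2022 ≈ 200, 2026 ≈ 150.

2022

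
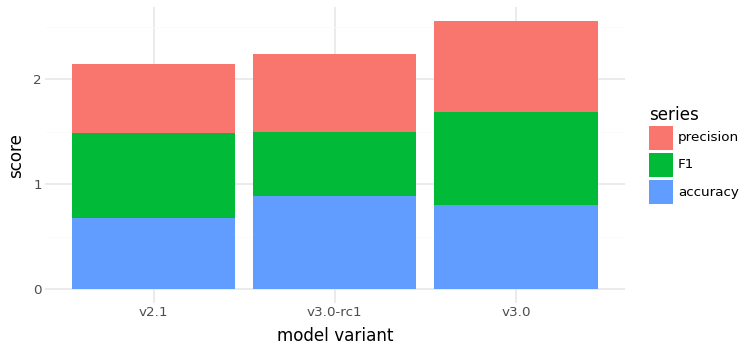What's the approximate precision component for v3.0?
≈ 1.0

precision top ≈ 2.5, bottom ≈ 1.5; segment ≈ 1.0.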